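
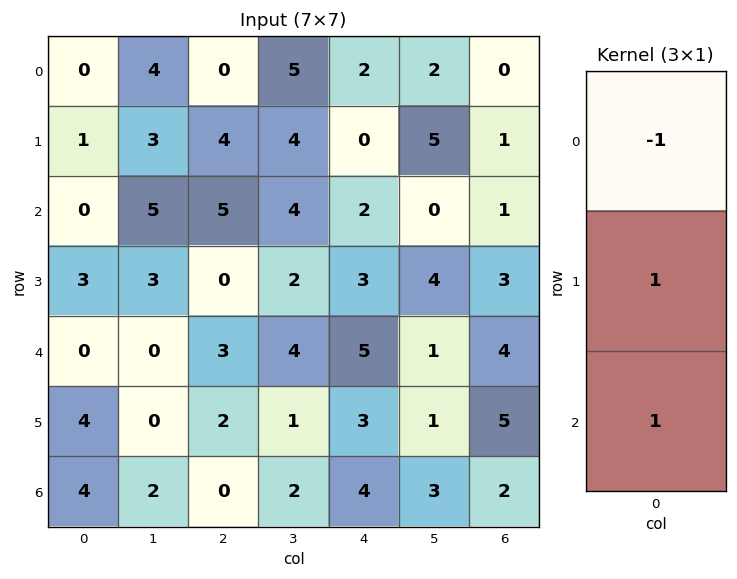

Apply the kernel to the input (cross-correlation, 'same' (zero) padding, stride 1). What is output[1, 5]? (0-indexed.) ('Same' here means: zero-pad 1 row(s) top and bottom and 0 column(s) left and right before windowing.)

3

The receptive field on the zero-padded input at this output position is [2 / 5 / 0]. Elementwise product with the kernel and sum: 2·-1 + 5·1 + 0·1.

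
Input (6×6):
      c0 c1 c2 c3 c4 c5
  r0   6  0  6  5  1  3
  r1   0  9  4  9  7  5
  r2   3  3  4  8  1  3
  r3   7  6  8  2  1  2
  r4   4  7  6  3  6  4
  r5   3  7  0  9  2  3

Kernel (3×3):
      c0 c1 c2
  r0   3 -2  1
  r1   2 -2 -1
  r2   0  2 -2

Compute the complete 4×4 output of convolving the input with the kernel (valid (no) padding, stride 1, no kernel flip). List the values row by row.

Output[0,0]: The receptive field on the input at this output position is [6 0 6 / 0 9 4 / 3 3 4]. Elementwise product with the kernel and sum: 6·3 + 0·-2 + 6·1 + 0·2 + 9·-2 + 4·-1 + 3·2 + 4·-2.
Output[0,1]: The receptive field on the input at this output position is [0 6 5 / 9 4 9 / 3 4 8]. Elementwise product with the kernel and sum: 0·3 + 6·-2 + 5·1 + 9·2 + 4·-2 + 9·-1 + 4·2 + 8·-2.

0 -14 6 11
-22 30 -6 27
3 9 2 29
19 -15 35 -6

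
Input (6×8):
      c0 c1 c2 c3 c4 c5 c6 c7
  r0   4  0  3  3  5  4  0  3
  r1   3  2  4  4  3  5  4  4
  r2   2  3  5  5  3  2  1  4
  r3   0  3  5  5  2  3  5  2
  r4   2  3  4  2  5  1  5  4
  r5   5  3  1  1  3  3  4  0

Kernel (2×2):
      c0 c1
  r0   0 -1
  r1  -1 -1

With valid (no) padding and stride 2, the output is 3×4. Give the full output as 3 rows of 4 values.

-5 -11 -12 -11
-6 -15 -7 -11
-11 -4 -7 -8

Output[0,0]: The receptive field on the input at this output position is [4 0 / 3 2]. Elementwise product with the kernel and sum: 0·-1 + 3·-1 + 2·-1.
Output[0,1]: The receptive field on the input at this output position is [3 3 / 4 4]. Elementwise product with the kernel and sum: 3·-1 + 4·-1 + 4·-1.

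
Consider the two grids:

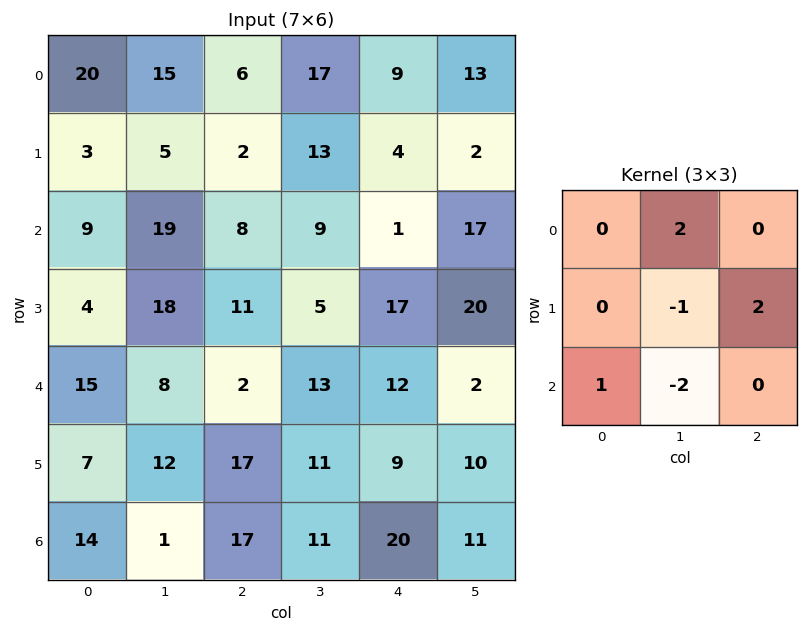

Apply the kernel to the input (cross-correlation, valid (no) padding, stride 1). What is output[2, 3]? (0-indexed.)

14

The receptive field on the input at this output position is [9 1 17 / 5 17 20 / 13 12 2]. Elementwise product with the kernel and sum: 1·2 + 17·-1 + 20·2 + 13·1 + 12·-2.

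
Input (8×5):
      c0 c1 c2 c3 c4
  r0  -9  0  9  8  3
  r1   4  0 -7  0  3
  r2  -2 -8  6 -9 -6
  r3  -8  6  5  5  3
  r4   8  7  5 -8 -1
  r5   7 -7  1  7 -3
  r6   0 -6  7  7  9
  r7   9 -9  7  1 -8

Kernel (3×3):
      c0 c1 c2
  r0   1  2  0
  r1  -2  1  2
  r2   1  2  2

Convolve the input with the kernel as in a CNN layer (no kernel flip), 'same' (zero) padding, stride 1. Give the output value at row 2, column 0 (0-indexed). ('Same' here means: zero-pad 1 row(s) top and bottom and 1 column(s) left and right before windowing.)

-14

The receptive field on the zero-padded input at this output position is [0 4 0 / 0 -2 -8 / 0 -8 6]. Elementwise product with the kernel and sum: 0·1 + 4·2 + 0·-2 + -2·1 + -8·2 + 0·1 + -8·2 + 6·2.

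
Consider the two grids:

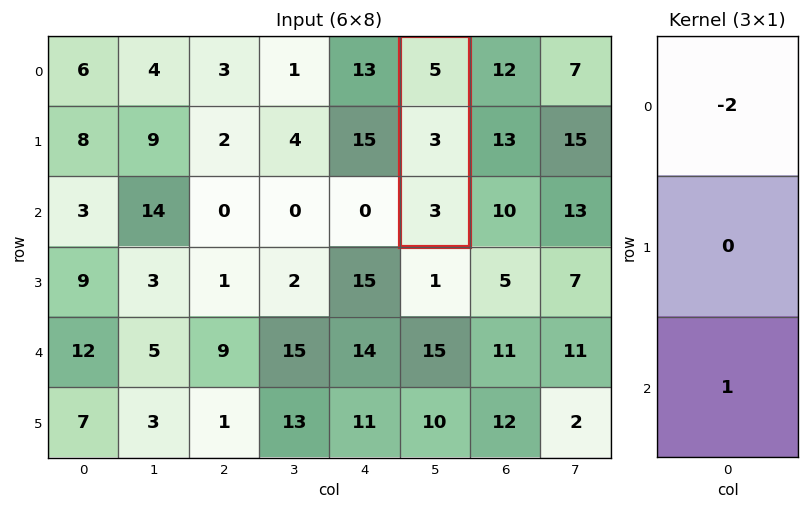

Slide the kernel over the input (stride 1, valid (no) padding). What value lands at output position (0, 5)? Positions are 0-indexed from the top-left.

-7

The receptive field on the input at this output position is [5 / 3 / 3]. Elementwise product with the kernel and sum: 5·-2 + 3·1.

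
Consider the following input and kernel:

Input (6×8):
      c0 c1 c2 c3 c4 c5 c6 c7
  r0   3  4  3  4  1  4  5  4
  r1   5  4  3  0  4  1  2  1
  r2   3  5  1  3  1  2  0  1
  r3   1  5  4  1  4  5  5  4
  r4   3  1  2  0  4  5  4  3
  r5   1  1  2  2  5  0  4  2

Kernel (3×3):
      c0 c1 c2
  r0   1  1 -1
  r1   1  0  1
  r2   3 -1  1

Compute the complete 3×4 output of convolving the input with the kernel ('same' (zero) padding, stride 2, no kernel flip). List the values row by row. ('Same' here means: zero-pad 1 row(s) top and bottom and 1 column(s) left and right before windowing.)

Output[0,0]: The receptive field on the zero-padded input at this output position is [0 0 0 / 0 3 4 / 0 5 4]. Elementwise product with the kernel and sum: 0·1 + 0·1 + 0·-1 + 0·1 + 4·1 + 0·3 + 5·-1 + 4·1.
Output[0,1]: The receptive field on the zero-padded input at this output position is [0 0 0 / 4 3 4 / 4 3 0]. Elementwise product with the kernel and sum: 0·1 + 0·1 + 0·-1 + 4·1 + 4·1 + 4·3 + 3·-1 + 0·1.

3 17 5 10
10 27 12 19
-3 12 6 12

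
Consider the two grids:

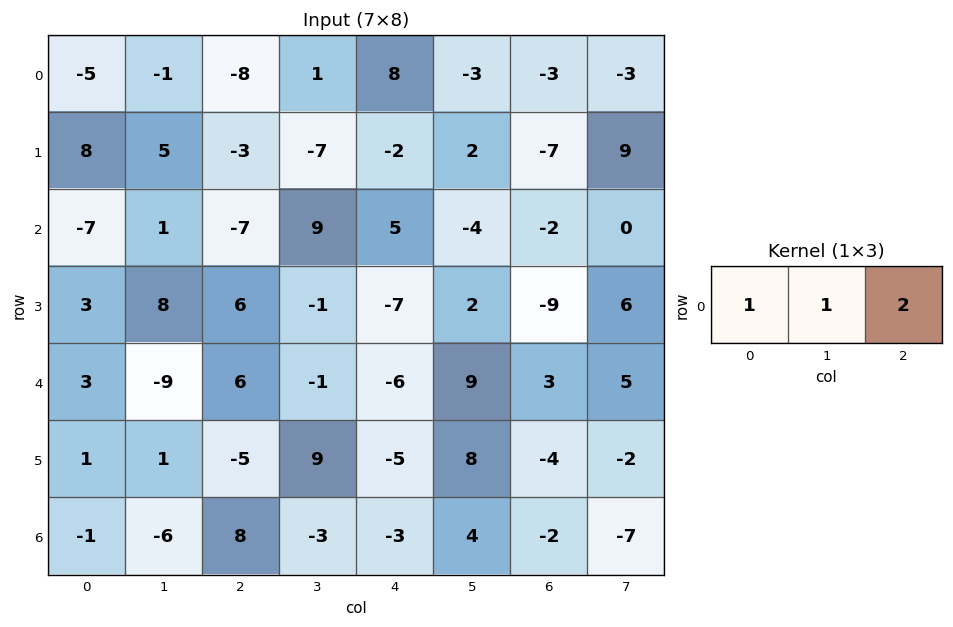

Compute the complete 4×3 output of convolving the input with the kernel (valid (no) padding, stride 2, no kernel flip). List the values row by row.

Output[0,0]: The receptive field on the input at this output position is [-5 -1 -8]. Elementwise product with the kernel and sum: -5·1 + -1·1 + -8·2.
Output[0,1]: The receptive field on the input at this output position is [-8 1 8]. Elementwise product with the kernel and sum: -8·1 + 1·1 + 8·2.

-22 9 -1
-20 12 -3
6 -7 9
9 -1 -3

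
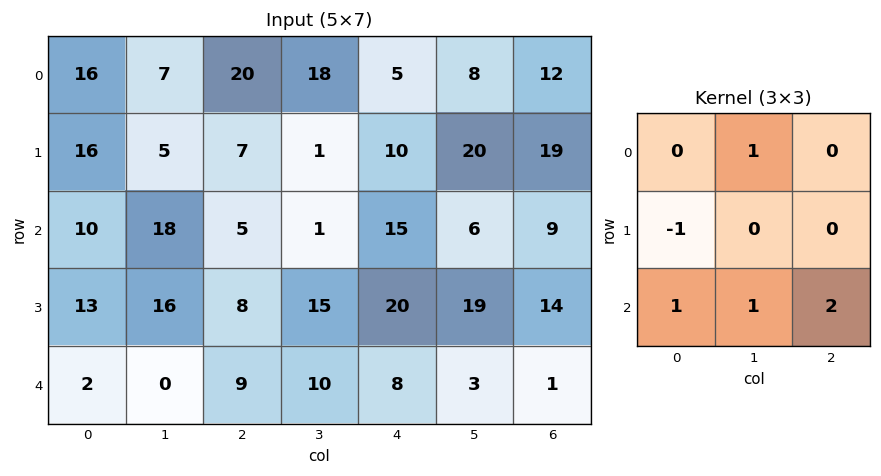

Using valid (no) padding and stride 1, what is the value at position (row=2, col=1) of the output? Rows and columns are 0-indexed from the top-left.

The receptive field on the input at this output position is [18 5 1 / 16 8 15 / 0 9 10]. Elementwise product with the kernel and sum: 5·1 + 16·-1 + 0·1 + 9·1 + 10·2.

18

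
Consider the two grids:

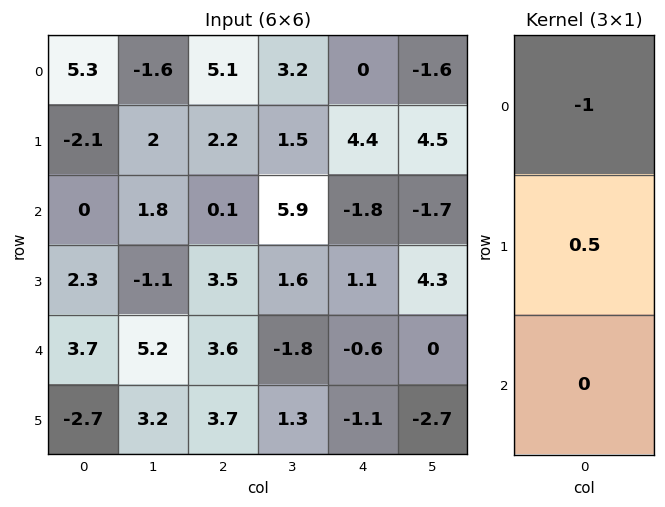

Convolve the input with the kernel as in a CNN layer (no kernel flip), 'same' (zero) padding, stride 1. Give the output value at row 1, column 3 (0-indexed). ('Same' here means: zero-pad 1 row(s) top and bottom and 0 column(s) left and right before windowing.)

The receptive field on the zero-padded input at this output position is [3.2 / 1.5 / 5.9]. Elementwise product with the kernel and sum: 3.2·-1 + 1.5·0.5.

-2.45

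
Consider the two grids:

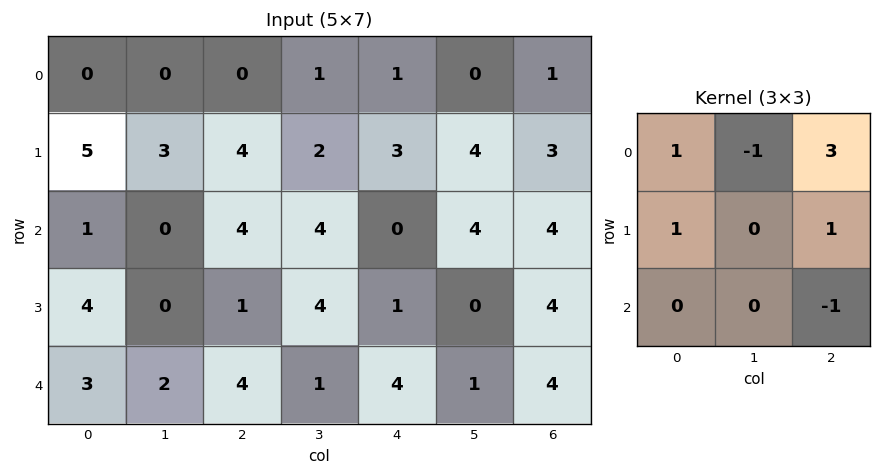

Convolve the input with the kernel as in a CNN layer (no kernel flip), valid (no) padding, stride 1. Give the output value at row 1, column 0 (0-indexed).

The receptive field on the input at this output position is [5 3 4 / 1 0 4 / 4 0 1]. Elementwise product with the kernel and sum: 5·1 + 3·-1 + 4·3 + 1·1 + 4·1 + 1·-1.

18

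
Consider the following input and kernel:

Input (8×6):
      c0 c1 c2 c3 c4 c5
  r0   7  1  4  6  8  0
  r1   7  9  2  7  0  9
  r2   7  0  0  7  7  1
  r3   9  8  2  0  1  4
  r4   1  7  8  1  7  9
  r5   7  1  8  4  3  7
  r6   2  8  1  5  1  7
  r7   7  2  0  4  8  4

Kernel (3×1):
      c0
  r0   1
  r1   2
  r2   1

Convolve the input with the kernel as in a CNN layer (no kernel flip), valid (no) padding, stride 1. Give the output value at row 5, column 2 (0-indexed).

The receptive field on the input at this output position is [8 / 1 / 0]. Elementwise product with the kernel and sum: 8·1 + 1·2 + 0·1.

10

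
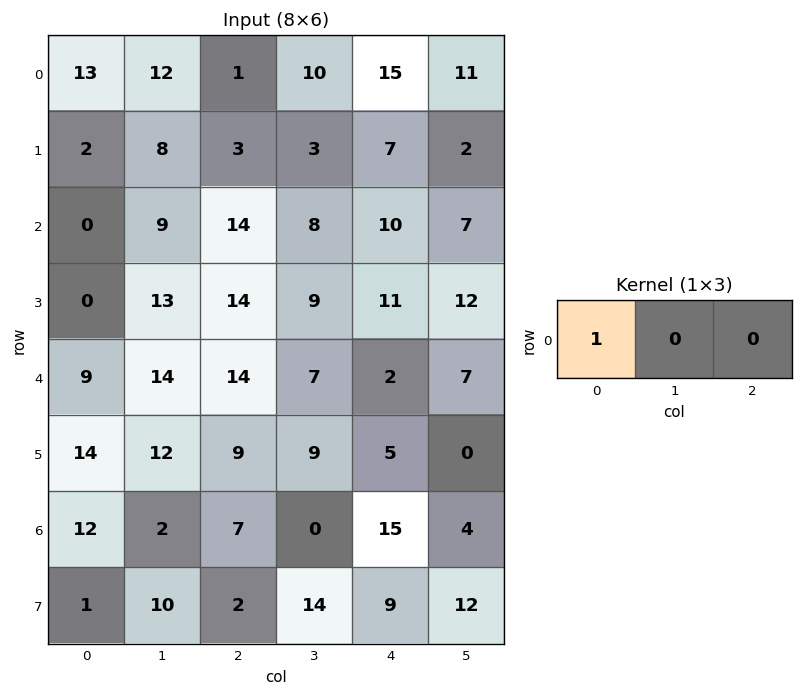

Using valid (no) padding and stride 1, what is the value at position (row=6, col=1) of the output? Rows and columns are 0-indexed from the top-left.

2

The receptive field on the input at this output position is [2 7 0]. Elementwise product with the kernel and sum: 2·1.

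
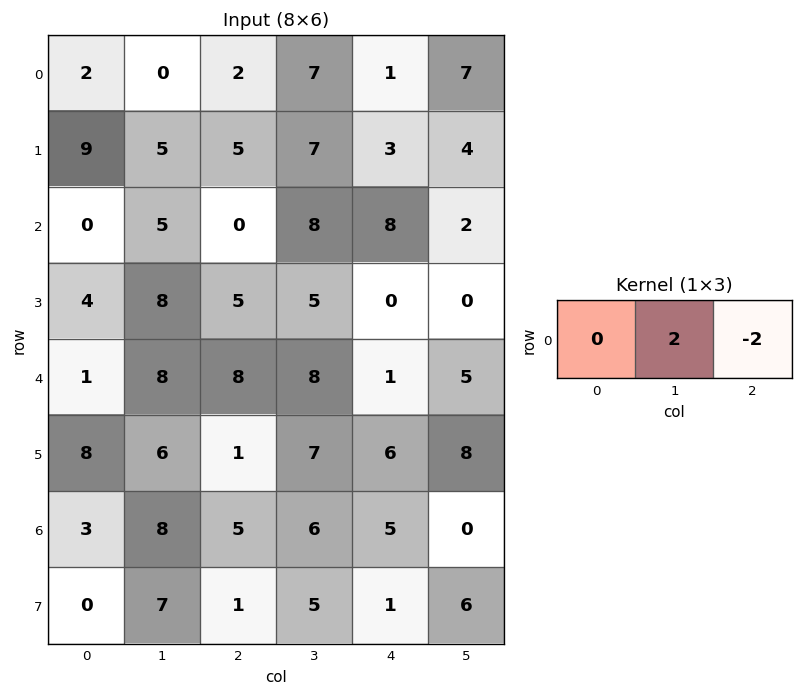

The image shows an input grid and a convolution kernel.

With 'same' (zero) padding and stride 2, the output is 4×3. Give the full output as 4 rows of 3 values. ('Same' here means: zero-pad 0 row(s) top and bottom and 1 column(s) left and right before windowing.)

Output[0,0]: The receptive field on the zero-padded input at this output position is [0 2 0]. Elementwise product with the kernel and sum: 2·2 + 0·-2.
Output[0,1]: The receptive field on the zero-padded input at this output position is [0 2 7]. Elementwise product with the kernel and sum: 2·2 + 7·-2.

4 -10 -12
-10 -16 12
-14 0 -8
-10 -2 10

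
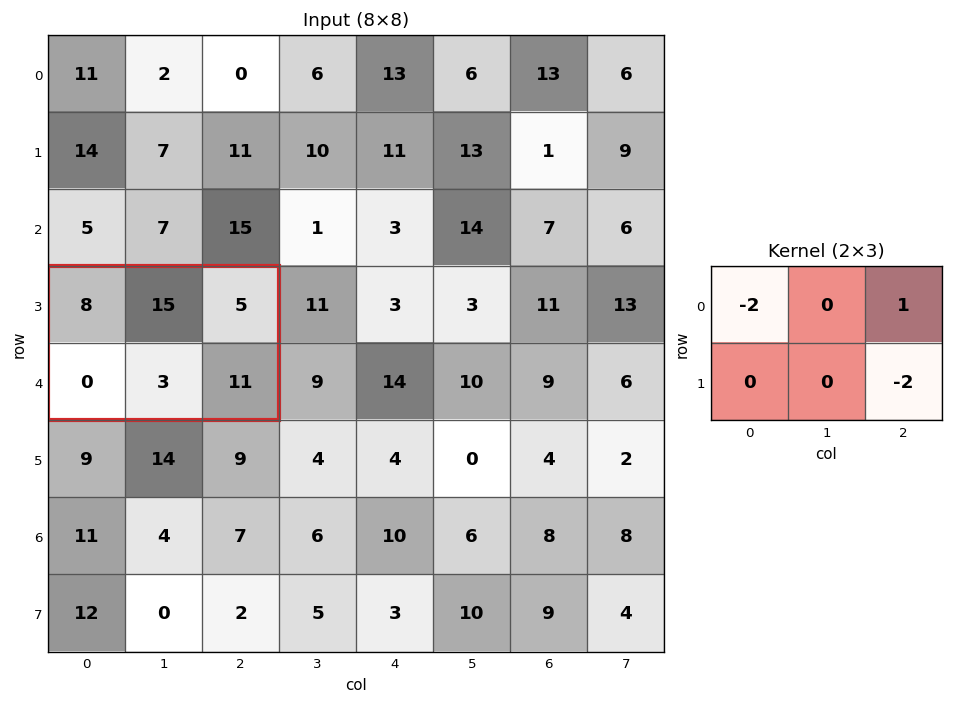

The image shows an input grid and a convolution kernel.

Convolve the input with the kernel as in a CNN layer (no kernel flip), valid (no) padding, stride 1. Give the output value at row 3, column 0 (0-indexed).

The receptive field on the input at this output position is [8 15 5 / 0 3 11]. Elementwise product with the kernel and sum: 8·-2 + 5·1 + 11·-2.

-33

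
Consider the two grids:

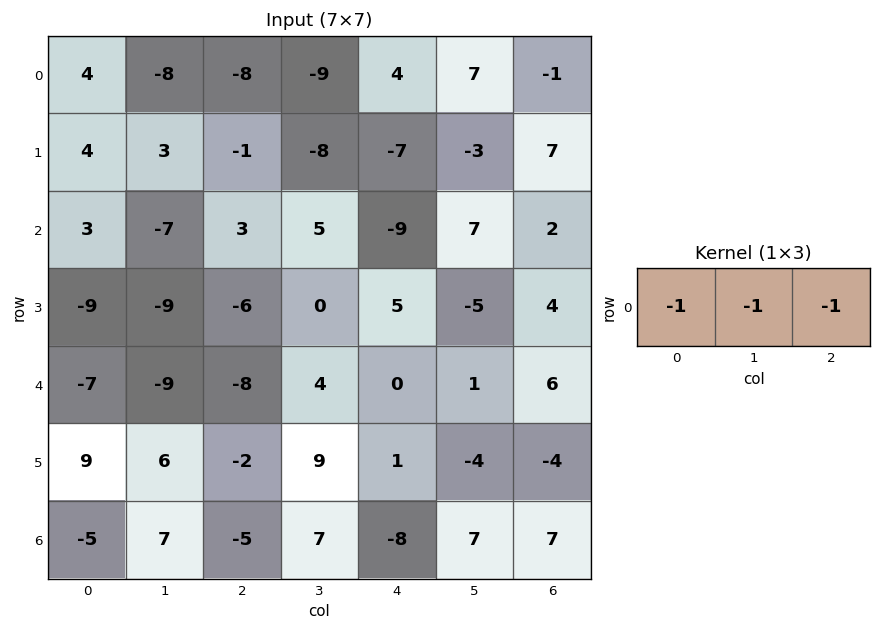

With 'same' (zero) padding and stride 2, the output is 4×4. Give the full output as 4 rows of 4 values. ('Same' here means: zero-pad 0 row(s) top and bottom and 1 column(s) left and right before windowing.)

4 25 -2 -6
4 -1 -3 -9
16 13 -5 -7
-2 -9 -6 -14

Output[0,0]: The receptive field on the zero-padded input at this output position is [0 4 -8]. Elementwise product with the kernel and sum: 0·-1 + 4·-1 + -8·-1.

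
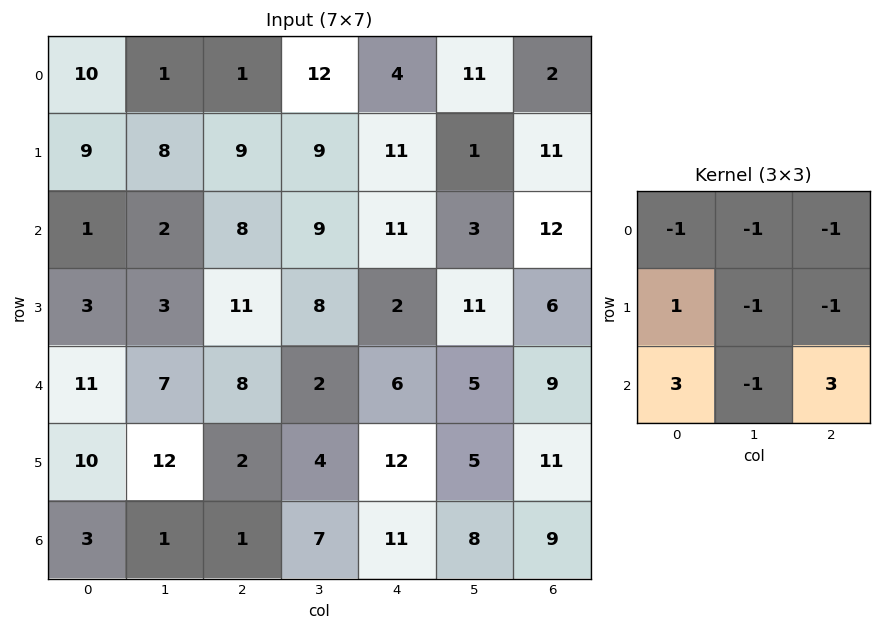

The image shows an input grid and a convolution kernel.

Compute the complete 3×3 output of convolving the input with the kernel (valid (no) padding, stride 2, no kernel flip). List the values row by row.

Output[0,0]: The receptive field on the input at this output position is [10 1 1 / 9 8 9 / 1 2 8]. Elementwise product with the kernel and sum: 10·-1 + 1·-1 + 1·-1 + 9·1 + 8·-1 + 9·-1 + 1·3 + 2·-1 + 8·3.
Output[0,1]: The receptive field on the input at this output position is [1 12 4 / 9 9 11 / 8 9 11]. Elementwise product with the kernel and sum: 1·-1 + 12·-1 + 4·-1 + 9·1 + 9·-1 + 11·-1 + 8·3 + 9·-1 + 11·3.

5 20 48
28 13 -1
-19 -1 28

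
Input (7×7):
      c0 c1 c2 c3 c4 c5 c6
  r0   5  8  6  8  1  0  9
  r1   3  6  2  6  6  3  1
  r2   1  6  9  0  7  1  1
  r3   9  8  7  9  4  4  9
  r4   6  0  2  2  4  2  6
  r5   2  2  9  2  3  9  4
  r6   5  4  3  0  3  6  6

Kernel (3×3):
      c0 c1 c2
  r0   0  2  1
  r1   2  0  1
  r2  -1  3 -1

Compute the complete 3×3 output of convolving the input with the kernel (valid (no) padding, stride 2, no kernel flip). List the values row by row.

38 11 17
38 25 16
19 23 29

Output[0,0]: The receptive field on the input at this output position is [5 8 6 / 3 6 2 / 1 6 9]. Elementwise product with the kernel and sum: 8·2 + 6·1 + 3·2 + 2·1 + 1·-1 + 6·3 + 9·-1.
Output[0,1]: The receptive field on the input at this output position is [6 8 1 / 2 6 6 / 9 0 7]. Elementwise product with the kernel and sum: 8·2 + 1·1 + 2·2 + 6·1 + 9·-1 + 0·3 + 7·-1.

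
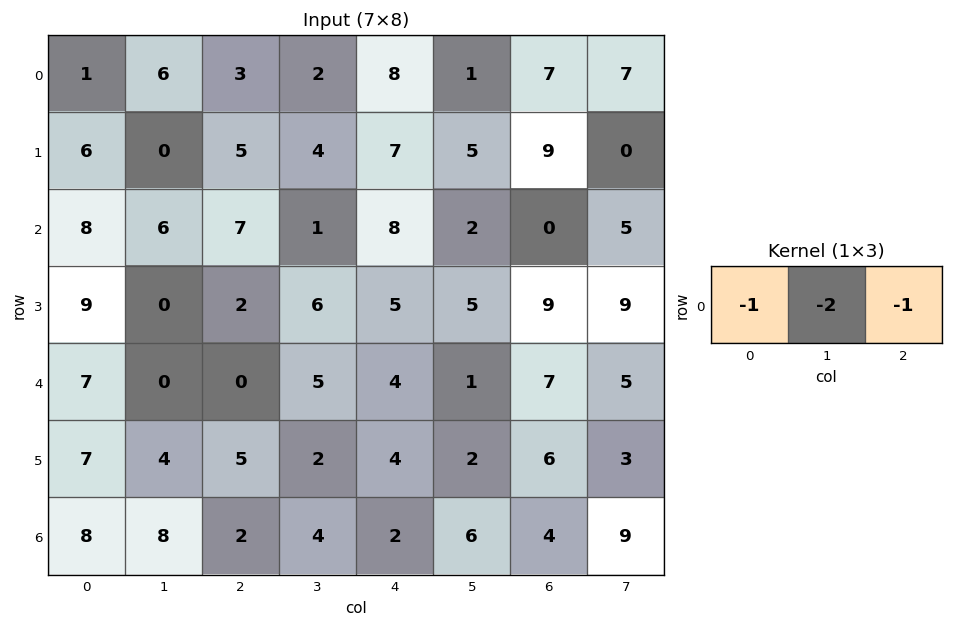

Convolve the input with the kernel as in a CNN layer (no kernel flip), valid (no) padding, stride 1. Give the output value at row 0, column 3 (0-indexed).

-19

The receptive field on the input at this output position is [2 8 1]. Elementwise product with the kernel and sum: 2·-1 + 8·-2 + 1·-1.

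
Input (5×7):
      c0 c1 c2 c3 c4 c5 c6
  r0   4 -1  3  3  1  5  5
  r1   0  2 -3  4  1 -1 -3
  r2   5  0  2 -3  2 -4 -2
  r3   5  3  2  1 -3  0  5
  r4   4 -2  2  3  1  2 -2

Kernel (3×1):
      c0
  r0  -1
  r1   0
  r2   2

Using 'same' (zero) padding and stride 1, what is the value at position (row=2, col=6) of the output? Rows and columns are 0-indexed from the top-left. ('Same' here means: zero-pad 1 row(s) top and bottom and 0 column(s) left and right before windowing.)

The receptive field on the zero-padded input at this output position is [-3 / -2 / 5]. Elementwise product with the kernel and sum: -3·-1 + 5·2.

13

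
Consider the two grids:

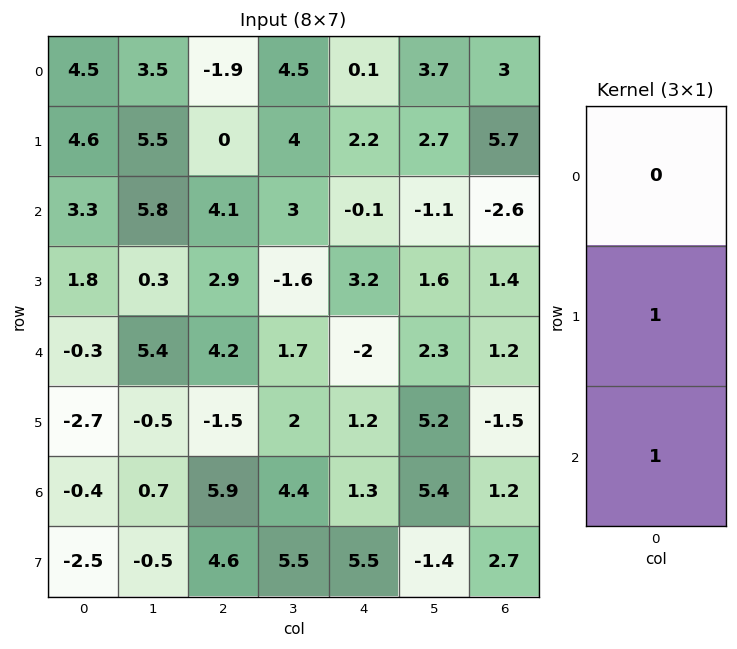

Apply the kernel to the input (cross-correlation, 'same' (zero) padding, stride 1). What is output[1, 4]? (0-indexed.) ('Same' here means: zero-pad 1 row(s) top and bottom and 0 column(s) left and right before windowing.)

The receptive field on the zero-padded input at this output position is [0.1 / 2.2 / -0.1]. Elementwise product with the kernel and sum: 2.2·1 + -0.1·1.

2.1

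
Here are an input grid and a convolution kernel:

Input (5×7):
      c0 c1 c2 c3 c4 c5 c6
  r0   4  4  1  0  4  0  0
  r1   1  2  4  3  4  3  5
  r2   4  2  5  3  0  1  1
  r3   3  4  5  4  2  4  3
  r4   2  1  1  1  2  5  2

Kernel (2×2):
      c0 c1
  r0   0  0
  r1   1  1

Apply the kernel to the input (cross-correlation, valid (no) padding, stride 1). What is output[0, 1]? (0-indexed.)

The receptive field on the input at this output position is [4 1 / 2 4]. Elementwise product with the kernel and sum: 2·1 + 4·1.

6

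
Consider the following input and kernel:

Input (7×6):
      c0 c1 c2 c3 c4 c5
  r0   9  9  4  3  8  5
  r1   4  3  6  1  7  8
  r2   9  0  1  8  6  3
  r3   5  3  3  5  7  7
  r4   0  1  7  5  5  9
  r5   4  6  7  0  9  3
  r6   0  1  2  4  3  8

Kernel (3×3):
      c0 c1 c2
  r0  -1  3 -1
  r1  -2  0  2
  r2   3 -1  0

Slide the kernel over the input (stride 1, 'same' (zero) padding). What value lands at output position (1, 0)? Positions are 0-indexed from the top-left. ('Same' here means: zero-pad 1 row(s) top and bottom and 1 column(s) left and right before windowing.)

The receptive field on the zero-padded input at this output position is [0 9 9 / 0 4 3 / 0 9 0]. Elementwise product with the kernel and sum: 0·-1 + 9·3 + 9·-1 + 0·-2 + 3·2 + 0·3 + 9·-1.

15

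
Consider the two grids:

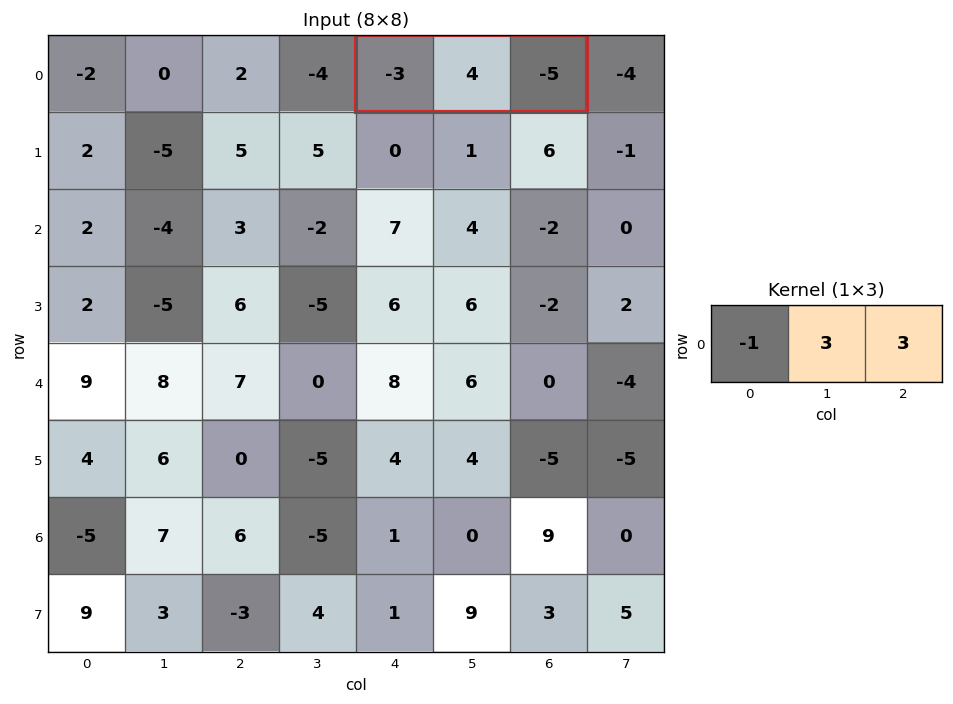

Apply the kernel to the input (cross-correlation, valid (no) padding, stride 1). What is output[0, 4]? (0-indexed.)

The receptive field on the input at this output position is [-3 4 -5]. Elementwise product with the kernel and sum: -3·-1 + 4·3 + -5·3.

0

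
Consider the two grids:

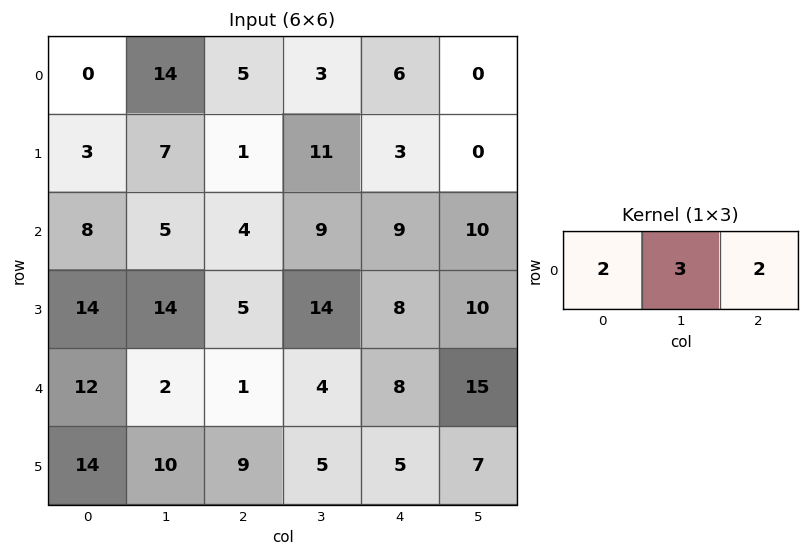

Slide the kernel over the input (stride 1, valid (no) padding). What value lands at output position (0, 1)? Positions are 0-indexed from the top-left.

49

The receptive field on the input at this output position is [14 5 3]. Elementwise product with the kernel and sum: 14·2 + 5·3 + 3·2.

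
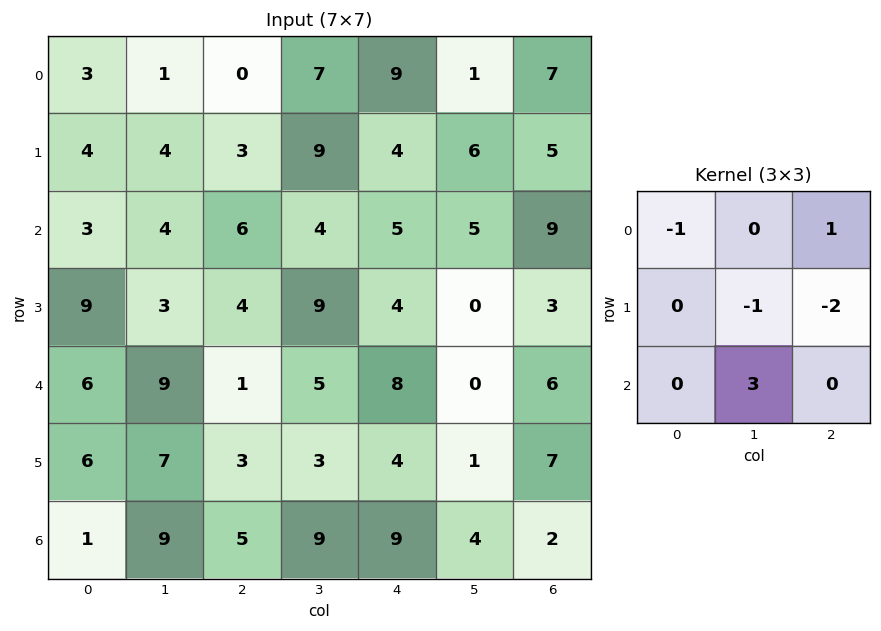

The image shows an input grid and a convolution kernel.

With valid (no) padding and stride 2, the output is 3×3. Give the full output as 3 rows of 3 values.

Output[0,0]: The receptive field on the input at this output position is [3 1 0 / 4 4 3 / 3 4 6]. Elementwise product with the kernel and sum: 3·-1 + 0·1 + 4·-1 + 3·-2 + 4·3.
Output[0,1]: The receptive field on the input at this output position is [0 7 9 / 3 9 4 / 6 4 5]. Elementwise product with the kernel and sum: 0·-1 + 9·1 + 9·-1 + 4·-2 + 4·3.

-1 4 -3
19 -3 -2
9 23 -5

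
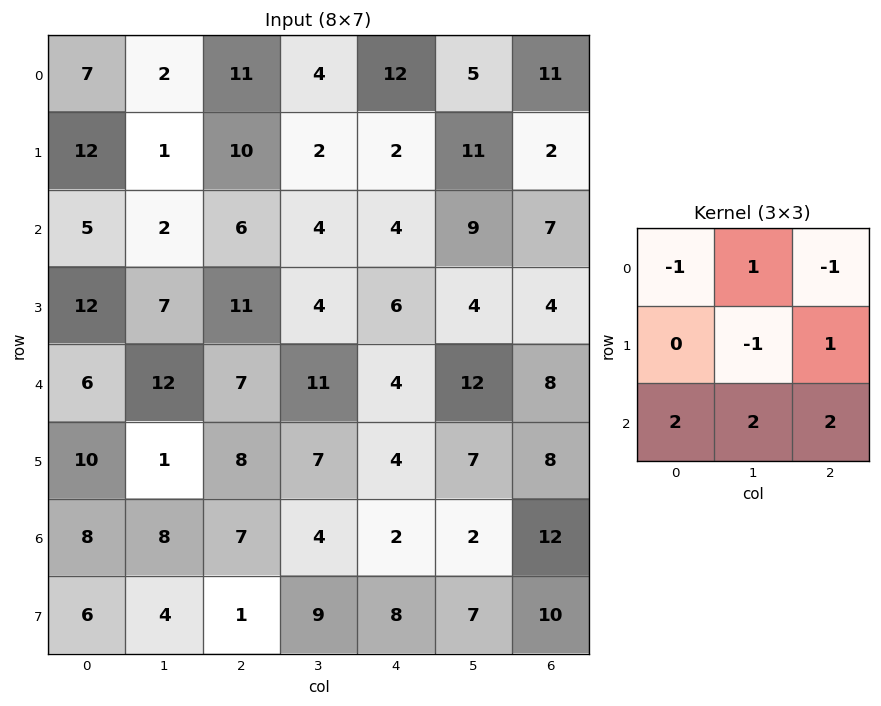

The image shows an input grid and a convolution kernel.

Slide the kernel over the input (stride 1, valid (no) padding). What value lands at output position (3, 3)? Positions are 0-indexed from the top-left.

The receptive field on the input at this output position is [4 6 4 / 11 4 12 / 7 4 7]. Elementwise product with the kernel and sum: 4·-1 + 6·1 + 4·-1 + 4·-1 + 12·1 + 7·2 + 4·2 + 7·2.

42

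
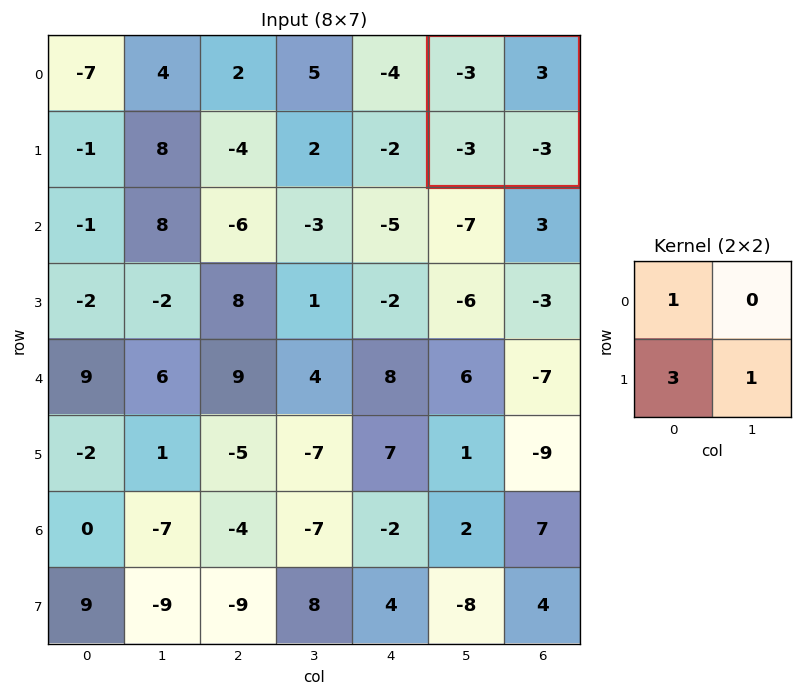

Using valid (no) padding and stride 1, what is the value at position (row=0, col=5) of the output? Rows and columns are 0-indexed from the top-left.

The receptive field on the input at this output position is [-3 3 / -3 -3]. Elementwise product with the kernel and sum: -3·1 + -3·3 + -3·1.

-15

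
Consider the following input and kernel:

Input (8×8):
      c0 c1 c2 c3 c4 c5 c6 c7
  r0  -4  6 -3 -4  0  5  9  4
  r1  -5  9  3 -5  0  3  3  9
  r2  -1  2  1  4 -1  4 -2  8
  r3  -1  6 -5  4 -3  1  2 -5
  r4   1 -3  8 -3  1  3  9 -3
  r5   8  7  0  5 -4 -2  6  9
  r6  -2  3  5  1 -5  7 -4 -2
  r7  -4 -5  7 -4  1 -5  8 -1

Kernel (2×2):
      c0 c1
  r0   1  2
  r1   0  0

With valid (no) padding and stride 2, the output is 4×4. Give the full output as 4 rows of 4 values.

Output[0,0]: The receptive field on the input at this output position is [-4 6 / -5 9]. Elementwise product with the kernel and sum: -4·1 + 6·2.

8 -11 10 17
3 9 7 14
-5 2 7 3
4 7 9 -8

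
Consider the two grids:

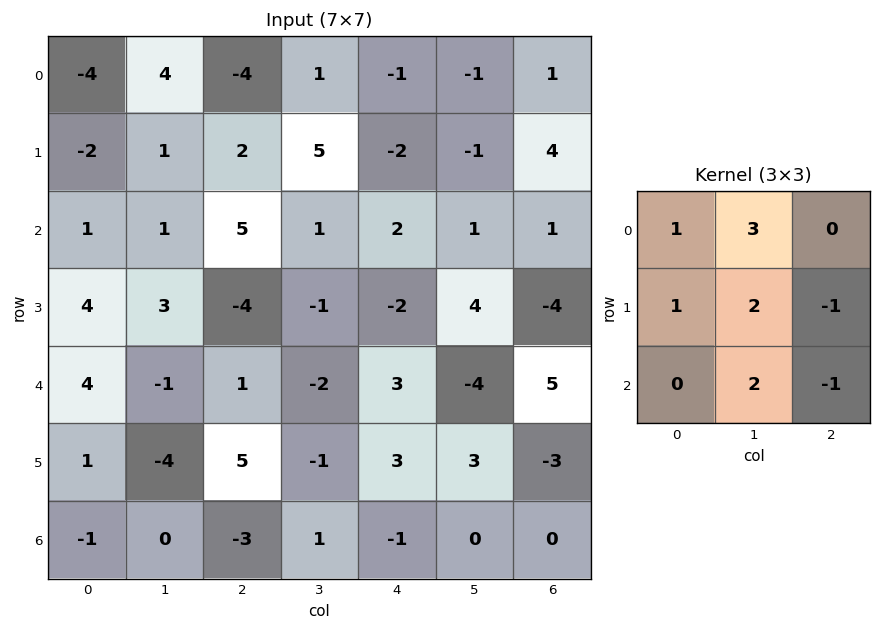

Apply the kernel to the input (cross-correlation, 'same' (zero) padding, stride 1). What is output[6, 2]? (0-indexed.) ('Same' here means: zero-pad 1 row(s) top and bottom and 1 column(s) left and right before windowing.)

4

The receptive field on the zero-padded input at this output position is [-4 5 -1 / 0 -3 1 / 0 0 0]. Elementwise product with the kernel and sum: -4·1 + 5·3 + 0·1 + -3·2 + 1·-1 + 0·2 + 0·-1.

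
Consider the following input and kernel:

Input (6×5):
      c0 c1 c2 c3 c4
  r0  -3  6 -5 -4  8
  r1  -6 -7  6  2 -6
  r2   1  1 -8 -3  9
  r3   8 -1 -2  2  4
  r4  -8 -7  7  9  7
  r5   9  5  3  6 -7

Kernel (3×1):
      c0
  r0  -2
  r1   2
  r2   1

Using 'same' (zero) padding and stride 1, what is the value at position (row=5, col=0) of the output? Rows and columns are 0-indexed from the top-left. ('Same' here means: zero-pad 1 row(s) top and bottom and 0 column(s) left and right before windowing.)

34

The receptive field on the zero-padded input at this output position is [-8 / 9 / 0]. Elementwise product with the kernel and sum: -8·-2 + 9·2 + 0·1.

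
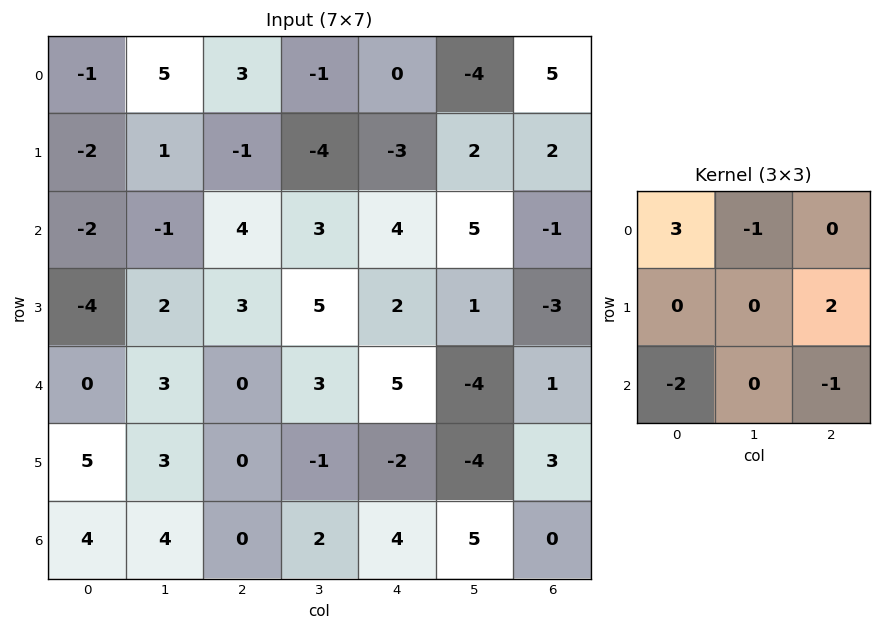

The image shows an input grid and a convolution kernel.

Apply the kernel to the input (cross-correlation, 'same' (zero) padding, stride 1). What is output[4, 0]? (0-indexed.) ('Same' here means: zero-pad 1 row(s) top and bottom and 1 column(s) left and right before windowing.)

The receptive field on the zero-padded input at this output position is [0 -4 2 / 0 0 3 / 0 5 3]. Elementwise product with the kernel and sum: 0·3 + -4·-1 + 3·2 + 0·-2 + 3·-1.

7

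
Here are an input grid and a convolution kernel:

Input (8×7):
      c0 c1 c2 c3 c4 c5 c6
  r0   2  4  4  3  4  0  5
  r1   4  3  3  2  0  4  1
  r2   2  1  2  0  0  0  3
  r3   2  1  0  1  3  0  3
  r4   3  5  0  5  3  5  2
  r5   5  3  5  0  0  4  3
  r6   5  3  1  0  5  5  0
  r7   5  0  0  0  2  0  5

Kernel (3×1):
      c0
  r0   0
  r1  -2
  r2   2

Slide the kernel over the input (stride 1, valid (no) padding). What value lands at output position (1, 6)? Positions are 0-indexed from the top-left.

0

The receptive field on the input at this output position is [1 / 3 / 3]. Elementwise product with the kernel and sum: 3·-2 + 3·2.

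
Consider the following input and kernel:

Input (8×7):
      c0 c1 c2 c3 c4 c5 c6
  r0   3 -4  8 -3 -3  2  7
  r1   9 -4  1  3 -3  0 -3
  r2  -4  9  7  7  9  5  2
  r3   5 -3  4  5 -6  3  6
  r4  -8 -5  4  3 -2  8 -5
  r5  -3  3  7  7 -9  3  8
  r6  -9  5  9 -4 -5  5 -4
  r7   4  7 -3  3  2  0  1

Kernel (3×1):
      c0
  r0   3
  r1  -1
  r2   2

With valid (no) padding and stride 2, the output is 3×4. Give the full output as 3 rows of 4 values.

Output[0,0]: The receptive field on the input at this output position is [3 / 9 / -4]. Elementwise product with the kernel and sum: 3·3 + 9·-1 + -4·2.
Output[0,1]: The receptive field on the input at this output position is [8 / 1 / 7]. Elementwise product with the kernel and sum: 8·3 + 1·-1 + 7·2.

-8 37 12 28
-33 25 29 -10
-39 23 -7 -31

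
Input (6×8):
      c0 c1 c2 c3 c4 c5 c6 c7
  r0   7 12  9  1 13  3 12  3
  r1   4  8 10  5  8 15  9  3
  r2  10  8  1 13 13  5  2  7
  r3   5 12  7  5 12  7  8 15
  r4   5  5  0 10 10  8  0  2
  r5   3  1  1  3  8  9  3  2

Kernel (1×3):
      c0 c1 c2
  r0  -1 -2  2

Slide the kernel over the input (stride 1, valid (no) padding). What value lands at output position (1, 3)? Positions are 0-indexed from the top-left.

9

The receptive field on the input at this output position is [5 8 15]. Elementwise product with the kernel and sum: 5·-1 + 8·-2 + 15·2.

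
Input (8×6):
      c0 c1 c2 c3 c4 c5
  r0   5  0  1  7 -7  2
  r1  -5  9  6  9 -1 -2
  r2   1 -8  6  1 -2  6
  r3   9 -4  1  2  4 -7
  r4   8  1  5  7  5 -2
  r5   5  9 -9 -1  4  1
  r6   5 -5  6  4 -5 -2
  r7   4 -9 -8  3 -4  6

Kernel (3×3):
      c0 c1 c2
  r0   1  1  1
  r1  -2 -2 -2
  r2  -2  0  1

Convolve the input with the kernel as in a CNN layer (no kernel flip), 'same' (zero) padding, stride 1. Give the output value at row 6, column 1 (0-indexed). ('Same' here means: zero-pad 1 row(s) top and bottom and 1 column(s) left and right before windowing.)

The receptive field on the zero-padded input at this output position is [5 9 -9 / 5 -5 6 / 4 -9 -8]. Elementwise product with the kernel and sum: 5·1 + 9·1 + -9·1 + 5·-2 + -5·-2 + 6·-2 + 4·-2 + -8·1.

-23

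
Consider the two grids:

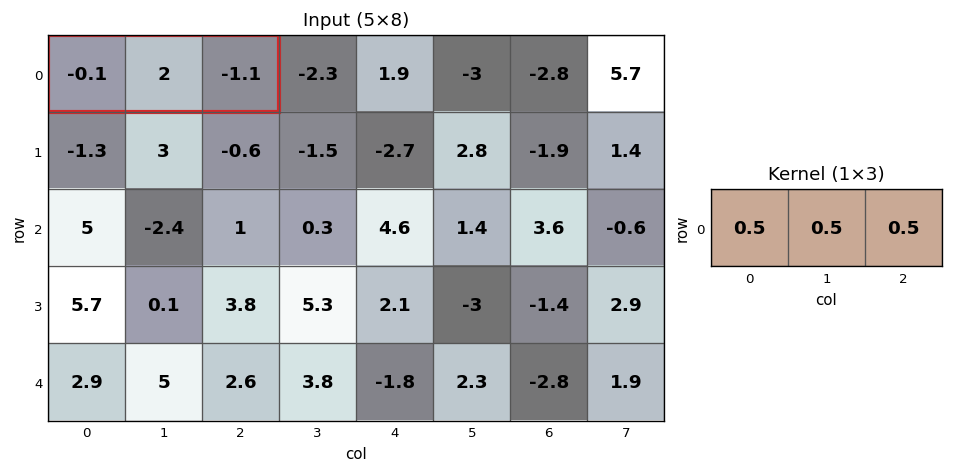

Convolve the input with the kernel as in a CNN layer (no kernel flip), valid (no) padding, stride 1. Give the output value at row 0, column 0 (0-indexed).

0.4

The receptive field on the input at this output position is [-0.1 2 -1.1]. Elementwise product with the kernel and sum: -0.1·0.5 + 2·0.5 + -1.1·0.5.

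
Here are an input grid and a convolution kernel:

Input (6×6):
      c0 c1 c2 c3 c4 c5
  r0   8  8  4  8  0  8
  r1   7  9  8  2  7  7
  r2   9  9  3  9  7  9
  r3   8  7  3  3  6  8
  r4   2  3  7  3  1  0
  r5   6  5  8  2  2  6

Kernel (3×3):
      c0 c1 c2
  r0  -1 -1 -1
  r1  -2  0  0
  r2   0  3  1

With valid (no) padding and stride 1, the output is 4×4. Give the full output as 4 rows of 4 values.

-4 -20 6 10
-18 -25 -8 -8
-21 -11 -15 -28
1 7 -18 -11

Output[0,0]: The receptive field on the input at this output position is [8 8 4 / 7 9 8 / 9 9 3]. Elementwise product with the kernel and sum: 8·-1 + 8·-1 + 4·-1 + 7·-2 + 9·3 + 3·1.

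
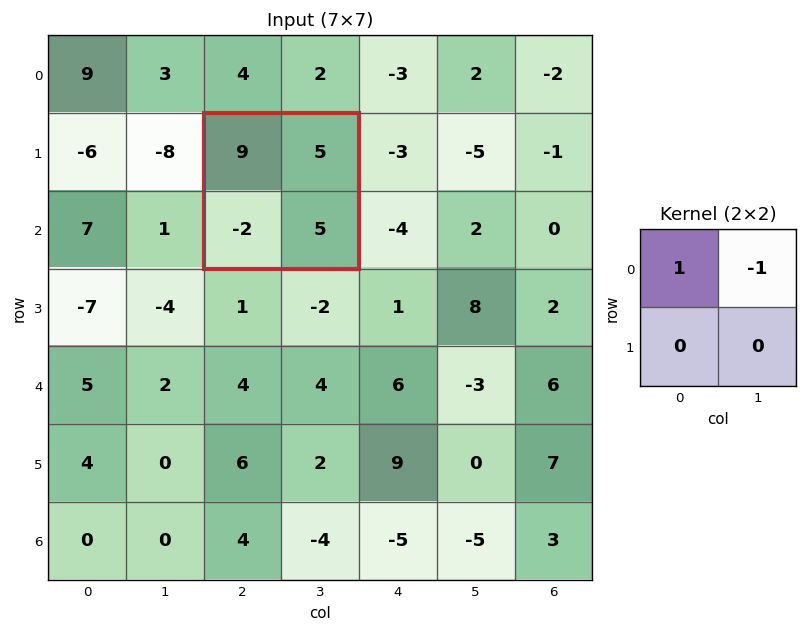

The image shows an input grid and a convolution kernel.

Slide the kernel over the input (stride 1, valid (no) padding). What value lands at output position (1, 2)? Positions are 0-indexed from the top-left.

4

The receptive field on the input at this output position is [9 5 / -2 5]. Elementwise product with the kernel and sum: 9·1 + 5·-1.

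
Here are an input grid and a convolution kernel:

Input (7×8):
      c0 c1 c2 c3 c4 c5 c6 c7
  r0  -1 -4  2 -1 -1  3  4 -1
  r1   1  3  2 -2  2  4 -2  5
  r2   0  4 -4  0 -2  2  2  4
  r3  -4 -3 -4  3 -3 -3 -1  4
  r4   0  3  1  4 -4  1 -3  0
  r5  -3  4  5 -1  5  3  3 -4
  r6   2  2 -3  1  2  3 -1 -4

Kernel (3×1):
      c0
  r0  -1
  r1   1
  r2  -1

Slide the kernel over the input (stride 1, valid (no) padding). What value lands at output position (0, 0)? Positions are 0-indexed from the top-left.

The receptive field on the input at this output position is [-1 / 1 / 0]. Elementwise product with the kernel and sum: -1·-1 + 1·1 + 0·-1.

2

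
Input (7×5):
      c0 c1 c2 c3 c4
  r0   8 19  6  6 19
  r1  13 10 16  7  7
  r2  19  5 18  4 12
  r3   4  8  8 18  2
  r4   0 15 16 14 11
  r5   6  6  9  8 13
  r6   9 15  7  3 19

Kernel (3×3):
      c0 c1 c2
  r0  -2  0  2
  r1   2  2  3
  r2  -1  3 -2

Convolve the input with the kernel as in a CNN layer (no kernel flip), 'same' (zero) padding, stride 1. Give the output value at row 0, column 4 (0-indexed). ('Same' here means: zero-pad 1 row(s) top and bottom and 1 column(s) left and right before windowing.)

The receptive field on the zero-padded input at this output position is [0 0 0 / 6 19 0 / 7 7 0]. Elementwise product with the kernel and sum: 0·-2 + 0·2 + 6·2 + 19·2 + 0·3 + 7·-1 + 7·3 + 0·-2.

64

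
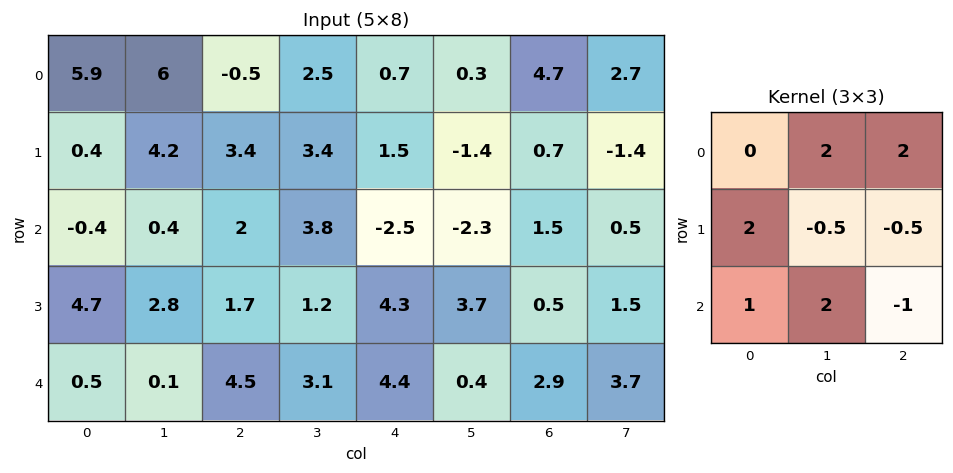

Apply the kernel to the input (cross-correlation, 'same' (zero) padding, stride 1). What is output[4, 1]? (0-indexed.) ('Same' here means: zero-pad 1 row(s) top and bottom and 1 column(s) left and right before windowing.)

The receptive field on the zero-padded input at this output position is [4.7 2.8 1.7 / 0.5 0.1 4.5 / 0 0 0]. Elementwise product with the kernel and sum: 2.8·2 + 1.7·2 + 0.5·2 + 0.1·-0.5 + 4.5·-0.5 + 0·1 + 0·2 + 0·-1.

7.7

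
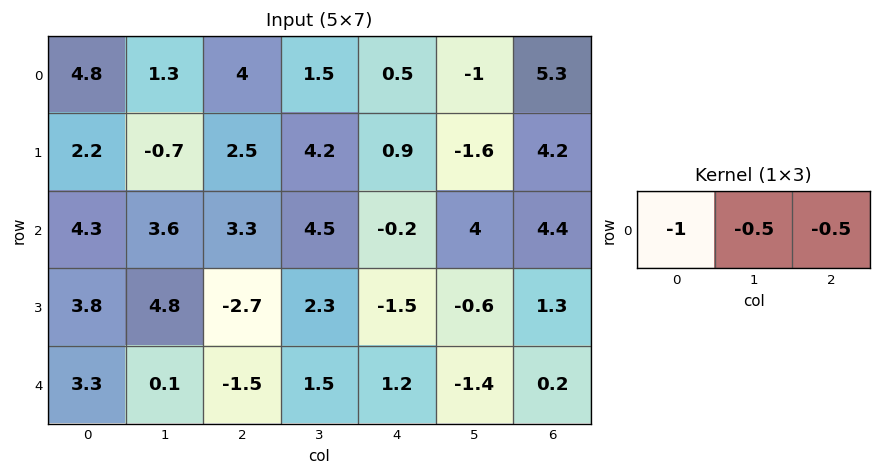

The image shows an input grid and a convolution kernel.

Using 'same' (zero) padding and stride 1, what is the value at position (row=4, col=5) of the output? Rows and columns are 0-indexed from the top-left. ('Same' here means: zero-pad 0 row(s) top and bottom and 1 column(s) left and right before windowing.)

-0.6

The receptive field on the zero-padded input at this output position is [1.2 -1.4 0.2]. Elementwise product with the kernel and sum: 1.2·-1 + -1.4·-0.5 + 0.2·-0.5.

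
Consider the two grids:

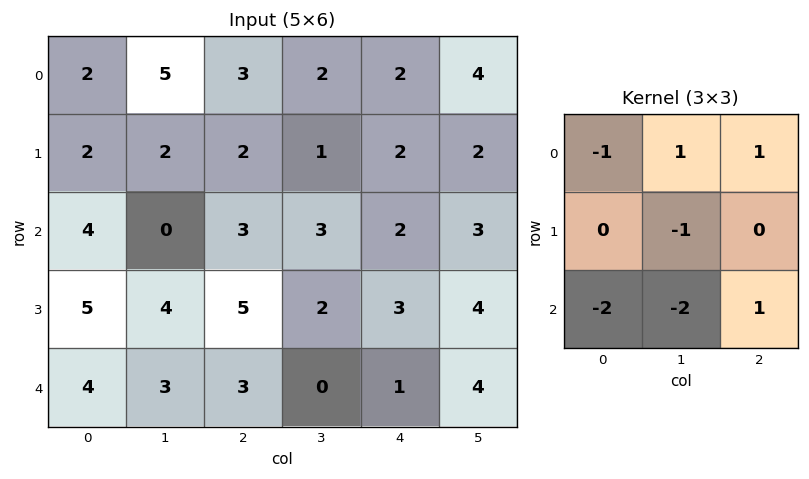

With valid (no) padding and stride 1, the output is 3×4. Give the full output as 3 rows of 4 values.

Output[0,0]: The receptive field on the input at this output position is [2 5 3 / 2 2 2 / 4 0 3]. Elementwise product with the kernel and sum: 2·-1 + 5·1 + 3·1 + 2·-1 + 4·-2 + 0·-2 + 3·1.

-1 -5 -10 -5
-11 -18 -13 -5
-16 -11 -5 1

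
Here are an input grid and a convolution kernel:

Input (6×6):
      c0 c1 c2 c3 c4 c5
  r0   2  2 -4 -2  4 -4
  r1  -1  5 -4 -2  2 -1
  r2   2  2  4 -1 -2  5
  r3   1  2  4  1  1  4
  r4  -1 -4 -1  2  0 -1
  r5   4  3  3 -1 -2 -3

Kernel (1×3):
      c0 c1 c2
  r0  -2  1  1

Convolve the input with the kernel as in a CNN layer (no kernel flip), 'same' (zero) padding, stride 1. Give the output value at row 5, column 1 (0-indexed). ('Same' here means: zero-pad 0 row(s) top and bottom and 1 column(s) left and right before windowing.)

The receptive field on the zero-padded input at this output position is [4 3 3]. Elementwise product with the kernel and sum: 4·-2 + 3·1 + 3·1.

-2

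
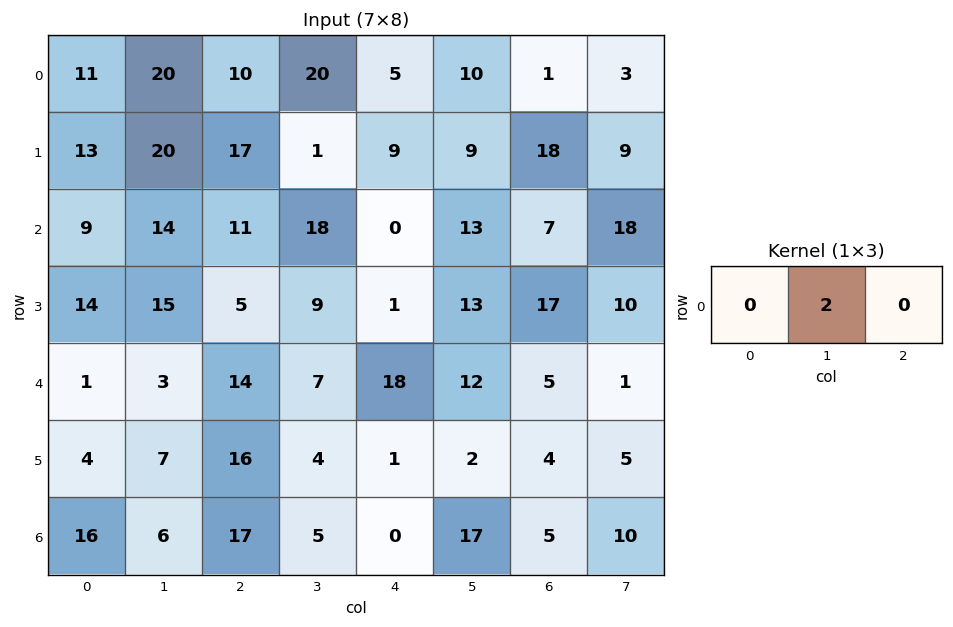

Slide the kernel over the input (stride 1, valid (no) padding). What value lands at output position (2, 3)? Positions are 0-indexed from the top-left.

0

The receptive field on the input at this output position is [18 0 13]. Elementwise product with the kernel and sum: 0·2.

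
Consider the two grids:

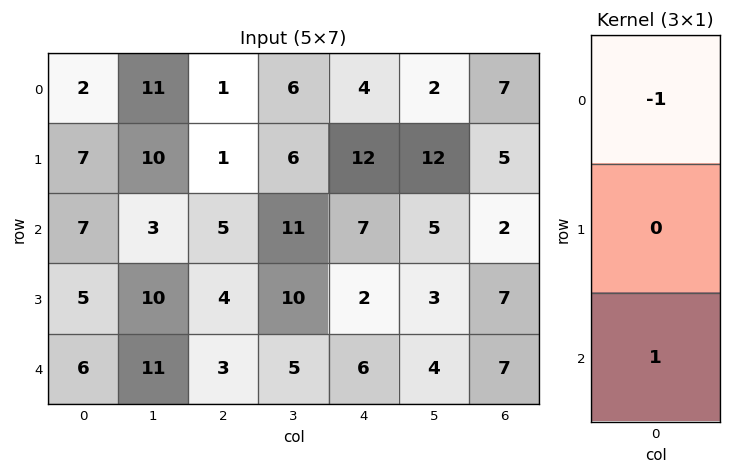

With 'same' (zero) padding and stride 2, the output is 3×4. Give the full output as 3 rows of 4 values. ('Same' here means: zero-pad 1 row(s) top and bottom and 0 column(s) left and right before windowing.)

Output[0,0]: The receptive field on the zero-padded input at this output position is [0 / 2 / 7]. Elementwise product with the kernel and sum: 0·-1 + 7·1.

7 1 12 5
-2 3 -10 2
-5 -4 -2 -7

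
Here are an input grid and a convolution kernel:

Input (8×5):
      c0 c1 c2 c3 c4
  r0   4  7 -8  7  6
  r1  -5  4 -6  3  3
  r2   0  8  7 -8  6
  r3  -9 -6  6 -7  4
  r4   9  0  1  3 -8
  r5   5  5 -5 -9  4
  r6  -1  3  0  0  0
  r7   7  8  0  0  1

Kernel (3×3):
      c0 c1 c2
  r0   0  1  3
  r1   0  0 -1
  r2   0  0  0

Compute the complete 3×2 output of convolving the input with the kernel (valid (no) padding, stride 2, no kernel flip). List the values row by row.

Output[0,0]: The receptive field on the input at this output position is [4 7 -8 / -5 4 -6 / 0 8 7]. Elementwise product with the kernel and sum: 7·1 + -8·3 + -6·-1.

-11 22
23 6
8 -25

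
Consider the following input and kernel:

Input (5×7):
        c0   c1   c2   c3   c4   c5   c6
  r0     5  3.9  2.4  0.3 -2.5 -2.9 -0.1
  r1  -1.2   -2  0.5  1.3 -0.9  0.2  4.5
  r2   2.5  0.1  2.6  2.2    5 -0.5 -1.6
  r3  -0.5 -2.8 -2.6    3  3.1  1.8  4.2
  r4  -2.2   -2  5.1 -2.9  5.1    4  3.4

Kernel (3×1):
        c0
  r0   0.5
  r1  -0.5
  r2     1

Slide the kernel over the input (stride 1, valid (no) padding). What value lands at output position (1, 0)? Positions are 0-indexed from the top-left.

-2.35

The receptive field on the input at this output position is [-1.2 / 2.5 / -0.5]. Elementwise product with the kernel and sum: -1.2·0.5 + 2.5·-0.5 + -0.5·1.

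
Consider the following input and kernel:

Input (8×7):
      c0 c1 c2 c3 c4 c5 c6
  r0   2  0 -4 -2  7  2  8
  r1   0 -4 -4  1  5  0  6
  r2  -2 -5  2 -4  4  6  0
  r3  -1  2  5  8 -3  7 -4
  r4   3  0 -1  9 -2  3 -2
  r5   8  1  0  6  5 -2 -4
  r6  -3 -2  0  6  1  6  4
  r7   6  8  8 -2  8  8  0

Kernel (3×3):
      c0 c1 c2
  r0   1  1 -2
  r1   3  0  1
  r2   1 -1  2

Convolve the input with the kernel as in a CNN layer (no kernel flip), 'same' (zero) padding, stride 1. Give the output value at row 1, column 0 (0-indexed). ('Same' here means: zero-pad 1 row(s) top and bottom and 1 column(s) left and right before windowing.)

-10

The receptive field on the zero-padded input at this output position is [0 2 0 / 0 0 -4 / 0 -2 -5]. Elementwise product with the kernel and sum: 0·1 + 2·1 + 0·-2 + 0·3 + -4·1 + 0·1 + -2·-1 + -5·2.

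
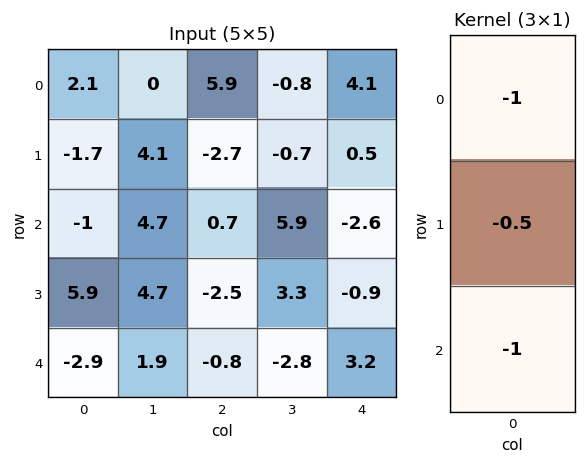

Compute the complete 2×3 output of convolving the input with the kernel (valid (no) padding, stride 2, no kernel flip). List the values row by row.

-0.25 -5.25 -1.75
0.95 1.35 -0.15

Output[0,0]: The receptive field on the input at this output position is [2.1 / -1.7 / -1]. Elementwise product with the kernel and sum: 2.1·-1 + -1.7·-0.5 + -1·-1.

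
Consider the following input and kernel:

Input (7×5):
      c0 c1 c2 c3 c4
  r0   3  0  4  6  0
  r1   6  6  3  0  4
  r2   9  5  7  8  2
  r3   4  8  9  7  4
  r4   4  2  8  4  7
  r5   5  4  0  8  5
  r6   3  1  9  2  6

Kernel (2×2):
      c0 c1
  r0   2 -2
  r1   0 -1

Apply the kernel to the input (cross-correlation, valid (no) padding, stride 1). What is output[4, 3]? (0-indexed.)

-11

The receptive field on the input at this output position is [4 7 / 8 5]. Elementwise product with the kernel and sum: 4·2 + 7·-2 + 5·-1.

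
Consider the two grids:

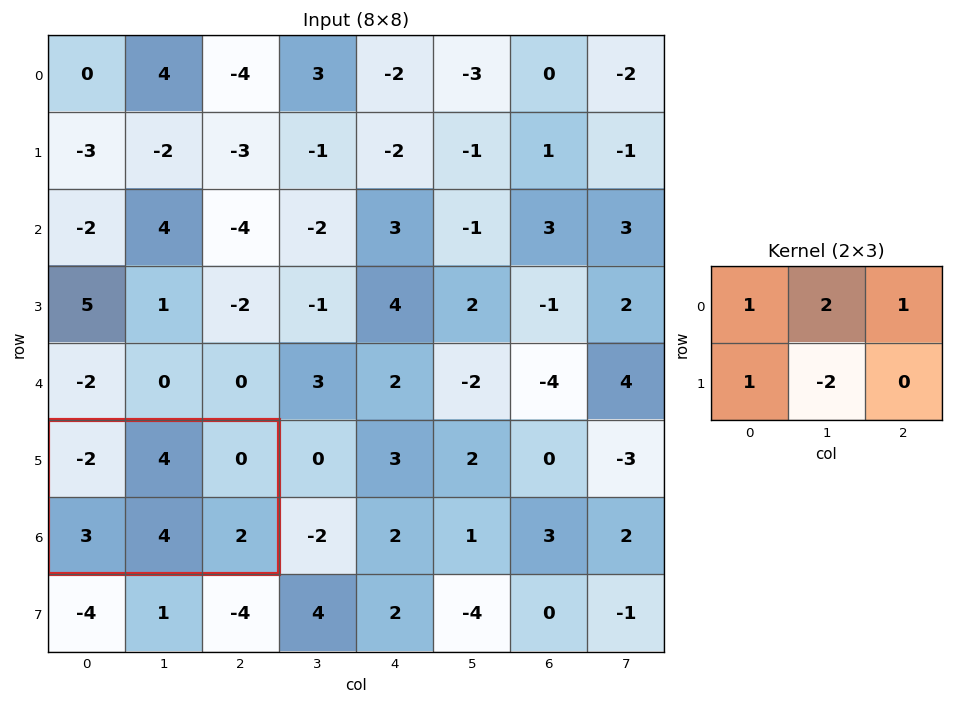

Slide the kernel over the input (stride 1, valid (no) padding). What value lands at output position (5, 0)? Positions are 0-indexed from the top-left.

1

The receptive field on the input at this output position is [-2 4 0 / 3 4 2]. Elementwise product with the kernel and sum: -2·1 + 4·2 + 0·1 + 3·1 + 4·-2.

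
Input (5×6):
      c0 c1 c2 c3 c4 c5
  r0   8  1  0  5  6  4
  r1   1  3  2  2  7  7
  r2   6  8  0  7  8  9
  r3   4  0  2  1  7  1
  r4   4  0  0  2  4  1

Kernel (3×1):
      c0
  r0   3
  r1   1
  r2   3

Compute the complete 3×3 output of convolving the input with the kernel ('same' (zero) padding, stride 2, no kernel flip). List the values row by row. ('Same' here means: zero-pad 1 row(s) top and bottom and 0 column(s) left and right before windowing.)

Output[0,0]: The receptive field on the zero-padded input at this output position is [0 / 8 / 1]. Elementwise product with the kernel and sum: 0·3 + 8·1 + 1·3.
Output[0,1]: The receptive field on the zero-padded input at this output position is [0 / 0 / 2]. Elementwise product with the kernel and sum: 0·3 + 0·1 + 2·3.

11 6 27
21 12 50
16 6 25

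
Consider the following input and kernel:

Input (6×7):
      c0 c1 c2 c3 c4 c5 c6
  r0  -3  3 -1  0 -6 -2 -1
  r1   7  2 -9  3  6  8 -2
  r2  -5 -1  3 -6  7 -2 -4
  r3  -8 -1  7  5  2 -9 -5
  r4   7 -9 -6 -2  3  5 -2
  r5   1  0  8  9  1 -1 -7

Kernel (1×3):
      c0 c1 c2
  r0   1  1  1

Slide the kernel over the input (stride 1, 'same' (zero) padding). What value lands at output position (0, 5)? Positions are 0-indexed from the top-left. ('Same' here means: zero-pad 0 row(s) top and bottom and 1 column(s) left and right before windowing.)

The receptive field on the zero-padded input at this output position is [-6 -2 -1]. Elementwise product with the kernel and sum: -6·1 + -2·1 + -1·1.

-9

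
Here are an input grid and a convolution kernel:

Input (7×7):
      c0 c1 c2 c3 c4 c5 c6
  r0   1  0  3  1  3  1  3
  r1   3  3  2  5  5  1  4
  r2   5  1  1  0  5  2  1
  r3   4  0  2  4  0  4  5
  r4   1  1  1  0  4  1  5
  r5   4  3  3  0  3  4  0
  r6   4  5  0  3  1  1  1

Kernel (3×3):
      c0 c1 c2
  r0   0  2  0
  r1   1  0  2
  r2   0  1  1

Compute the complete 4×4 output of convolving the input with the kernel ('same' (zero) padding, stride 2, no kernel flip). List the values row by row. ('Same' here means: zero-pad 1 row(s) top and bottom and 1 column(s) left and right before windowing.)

Output[0,0]: The receptive field on the zero-padded input at this output position is [0 0 0 / 0 1 0 / 0 3 3]. Elementwise product with the kernel and sum: 0·2 + 0·1 + 0·2 + 3·1 + 3·1.
Output[0,1]: The receptive field on the zero-padded input at this output position is [0 0 0 / 0 3 1 / 3 2 5]. Elementwise product with the kernel and sum: 0·2 + 0·1 + 1·2 + 2·1 + 5·1.

6 9 9 5
12 11 18 15
17 8 9 11
18 17 11 1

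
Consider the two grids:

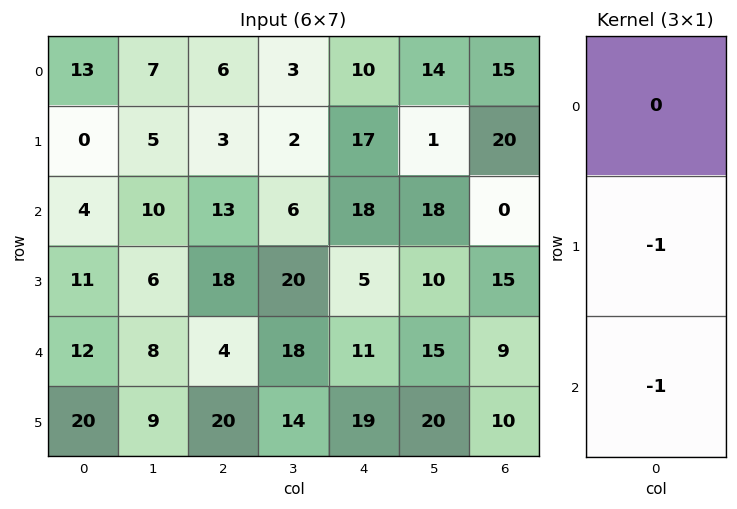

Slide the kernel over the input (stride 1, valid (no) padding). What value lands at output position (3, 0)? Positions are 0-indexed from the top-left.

-32

The receptive field on the input at this output position is [11 / 12 / 20]. Elementwise product with the kernel and sum: 12·-1 + 20·-1.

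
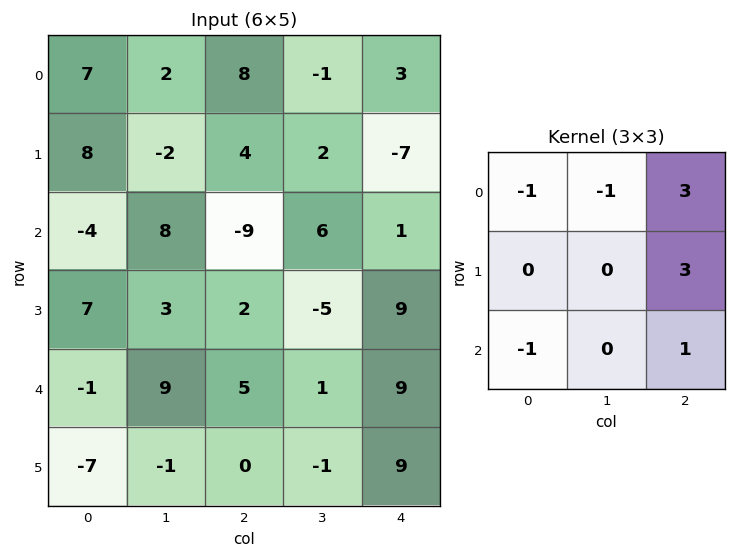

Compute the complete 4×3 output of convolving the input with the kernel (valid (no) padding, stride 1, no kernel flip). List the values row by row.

22 -9 -9
-26 14 -17
-19 -4 37
18 -17 66

Output[0,0]: The receptive field on the input at this output position is [7 2 8 / 8 -2 4 / -4 8 -9]. Elementwise product with the kernel and sum: 7·-1 + 2·-1 + 8·3 + 4·3 + -4·-1 + -9·1.
Output[0,1]: The receptive field on the input at this output position is [2 8 -1 / -2 4 2 / 8 -9 6]. Elementwise product with the kernel and sum: 2·-1 + 8·-1 + -1·3 + 2·3 + 8·-1 + 6·1.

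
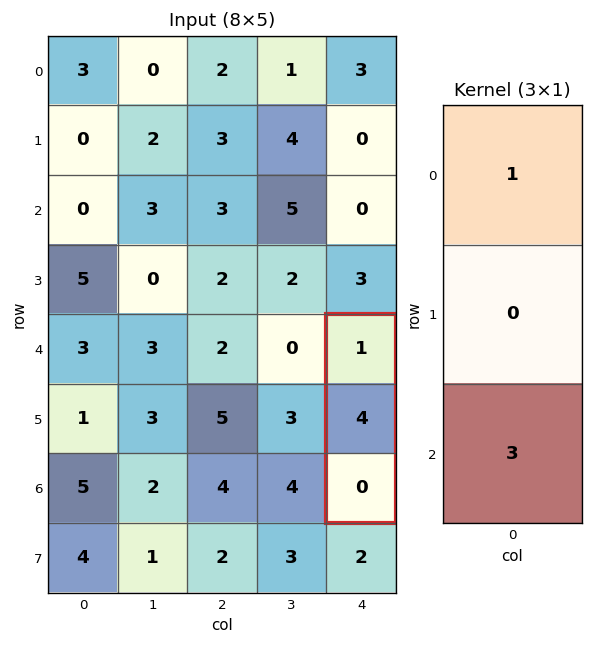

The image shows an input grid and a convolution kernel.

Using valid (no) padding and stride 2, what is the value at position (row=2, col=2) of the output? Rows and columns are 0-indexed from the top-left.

1

The receptive field on the input at this output position is [1 / 4 / 0]. Elementwise product with the kernel and sum: 1·1 + 0·3.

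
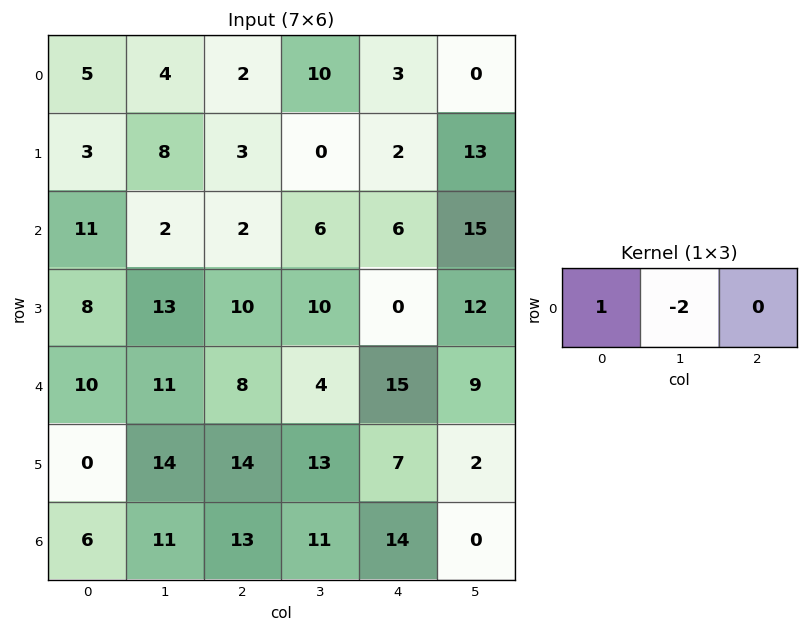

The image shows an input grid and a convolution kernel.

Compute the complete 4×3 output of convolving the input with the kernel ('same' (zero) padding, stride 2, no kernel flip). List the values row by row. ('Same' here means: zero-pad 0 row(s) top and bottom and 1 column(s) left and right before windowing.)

Output[0,0]: The receptive field on the zero-padded input at this output position is [0 5 4]. Elementwise product with the kernel and sum: 0·1 + 5·-2.

-10 0 4
-22 -2 -6
-20 -5 -26
-12 -15 -17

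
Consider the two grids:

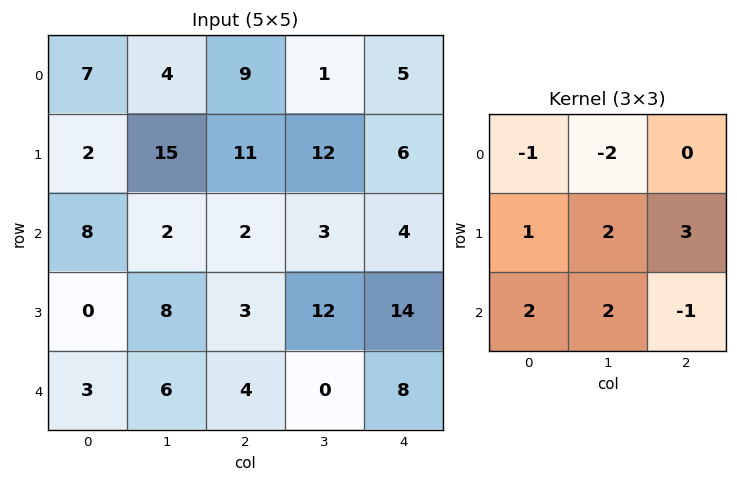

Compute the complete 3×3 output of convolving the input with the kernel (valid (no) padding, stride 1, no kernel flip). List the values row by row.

Output[0,0]: The receptive field on the input at this output position is [7 4 9 / 2 15 11 / 8 2 2]. Elementwise product with the kernel and sum: 7·-1 + 4·-2 + 2·1 + 15·2 + 11·3 + 8·2 + 2·2 + 2·-1.
Output[0,1]: The receptive field on the input at this output position is [4 9 1 / 15 11 12 / 2 2 3]. Elementwise product with the kernel and sum: 4·-1 + 9·-2 + 15·1 + 11·2 + 12·3 + 2·2 + 2·2 + 3·-1.

68 56 48
-1 -12 1
27 64 61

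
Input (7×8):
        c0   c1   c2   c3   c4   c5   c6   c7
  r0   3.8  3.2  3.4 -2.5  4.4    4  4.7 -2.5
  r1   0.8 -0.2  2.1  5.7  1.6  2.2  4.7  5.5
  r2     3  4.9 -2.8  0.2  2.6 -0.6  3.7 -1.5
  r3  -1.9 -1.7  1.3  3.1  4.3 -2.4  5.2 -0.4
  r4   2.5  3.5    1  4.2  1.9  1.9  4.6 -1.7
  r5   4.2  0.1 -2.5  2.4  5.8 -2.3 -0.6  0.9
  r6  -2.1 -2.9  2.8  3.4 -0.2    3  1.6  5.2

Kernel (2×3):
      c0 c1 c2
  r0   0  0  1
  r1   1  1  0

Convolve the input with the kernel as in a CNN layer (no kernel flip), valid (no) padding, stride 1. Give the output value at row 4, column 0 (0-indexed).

5.3

The receptive field on the input at this output position is [2.5 3.5 1 / 4.2 0.1 -2.5]. Elementwise product with the kernel and sum: 1·1 + 4.2·1 + 0.1·1.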